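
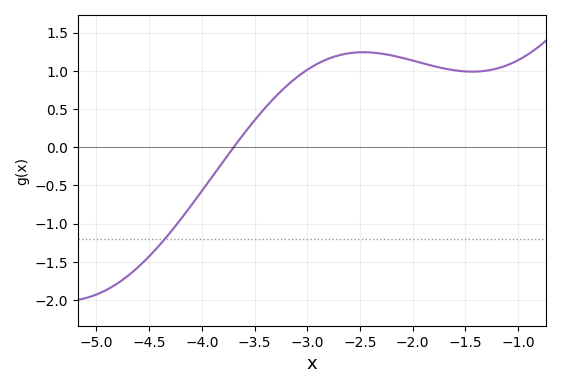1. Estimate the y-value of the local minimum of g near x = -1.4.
0.989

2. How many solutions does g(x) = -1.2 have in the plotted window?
1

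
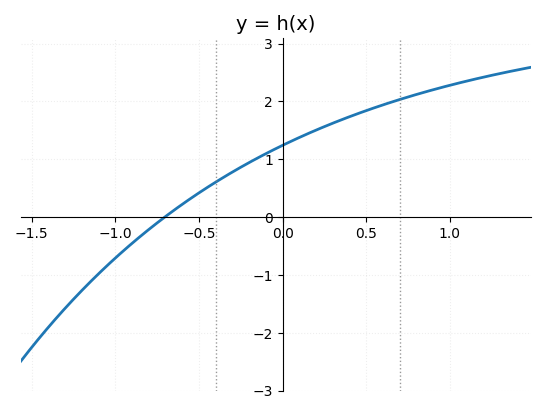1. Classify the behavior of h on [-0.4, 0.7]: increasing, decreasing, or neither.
increasing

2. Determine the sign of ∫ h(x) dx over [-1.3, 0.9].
positive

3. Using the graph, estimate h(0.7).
2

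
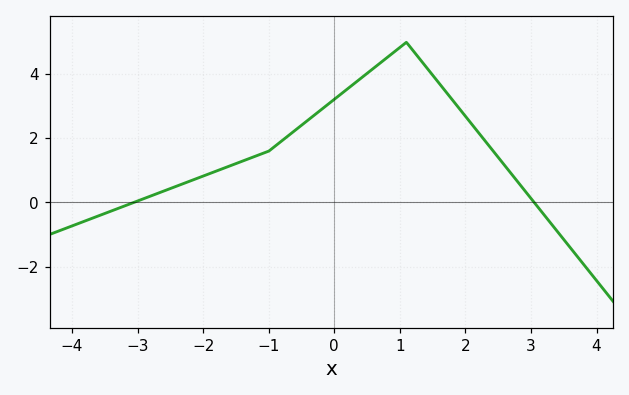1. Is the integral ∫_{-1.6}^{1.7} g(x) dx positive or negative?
positive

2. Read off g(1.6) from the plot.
3.8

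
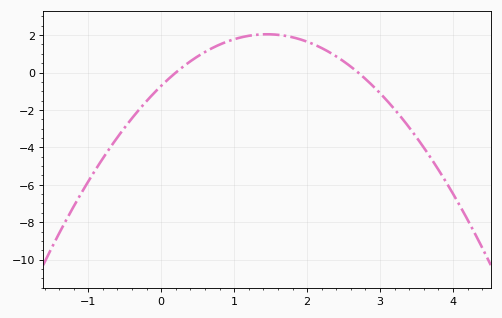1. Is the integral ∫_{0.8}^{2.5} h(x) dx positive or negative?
positive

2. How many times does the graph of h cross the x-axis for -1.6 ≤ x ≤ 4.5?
2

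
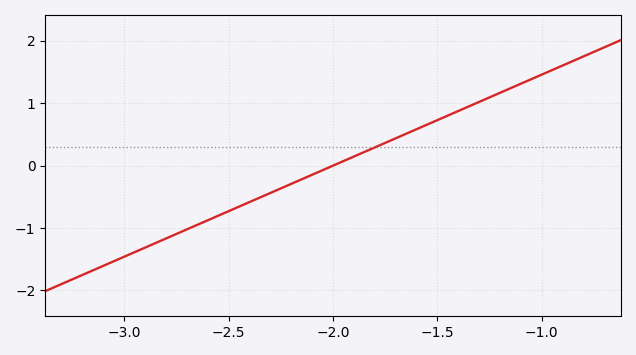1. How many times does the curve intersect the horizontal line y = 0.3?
1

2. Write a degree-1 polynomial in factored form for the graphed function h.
y = 1.46(x + 2)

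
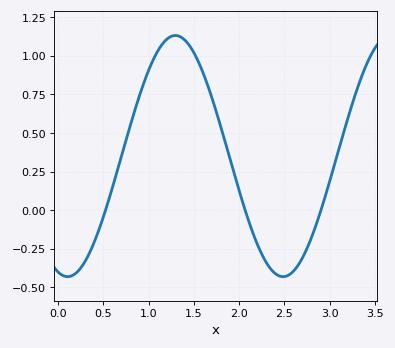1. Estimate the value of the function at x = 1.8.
0.54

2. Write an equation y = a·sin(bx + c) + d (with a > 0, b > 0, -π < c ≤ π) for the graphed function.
y = 0.78sin(2.6x - 1.9) + 0.35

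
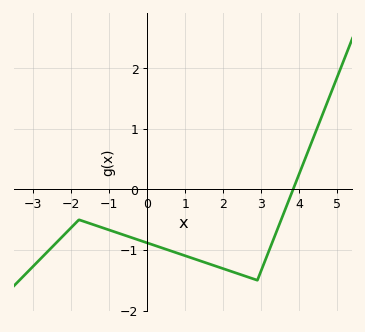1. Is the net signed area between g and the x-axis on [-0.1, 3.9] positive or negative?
negative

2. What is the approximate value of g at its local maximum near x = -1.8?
-0.5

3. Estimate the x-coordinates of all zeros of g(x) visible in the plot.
3.8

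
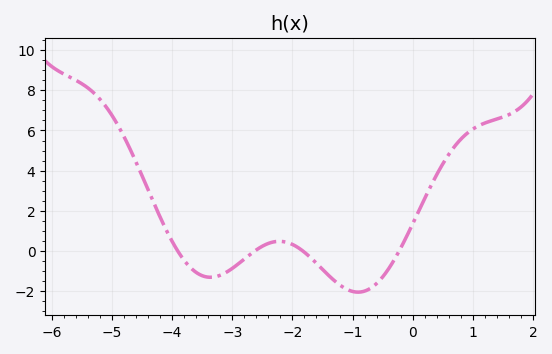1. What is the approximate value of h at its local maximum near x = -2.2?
0.481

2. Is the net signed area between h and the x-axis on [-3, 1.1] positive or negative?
positive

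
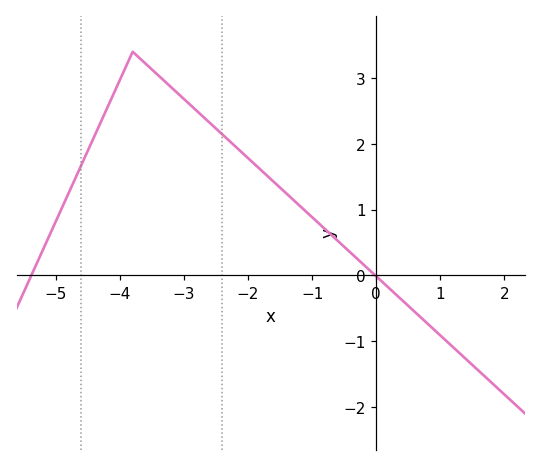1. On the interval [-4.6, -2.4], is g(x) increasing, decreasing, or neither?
neither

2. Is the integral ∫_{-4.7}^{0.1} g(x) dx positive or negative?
positive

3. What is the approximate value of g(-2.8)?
2.5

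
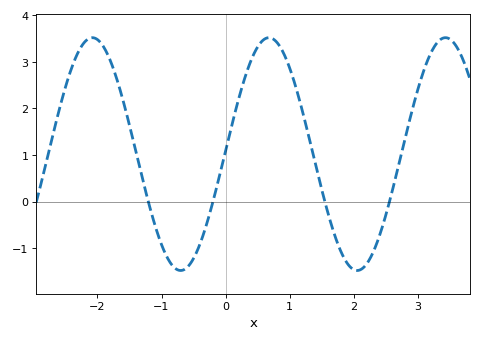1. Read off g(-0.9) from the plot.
-1.2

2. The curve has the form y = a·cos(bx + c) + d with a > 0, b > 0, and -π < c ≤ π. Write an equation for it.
y = 2.5cos(2.3x - 1.5) + 1.02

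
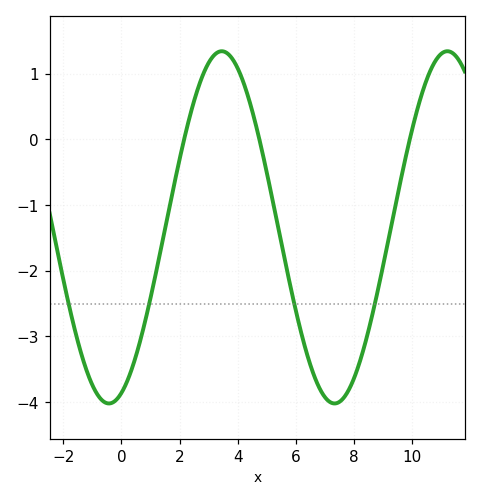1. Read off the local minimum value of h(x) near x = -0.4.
-4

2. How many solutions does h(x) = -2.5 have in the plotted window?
4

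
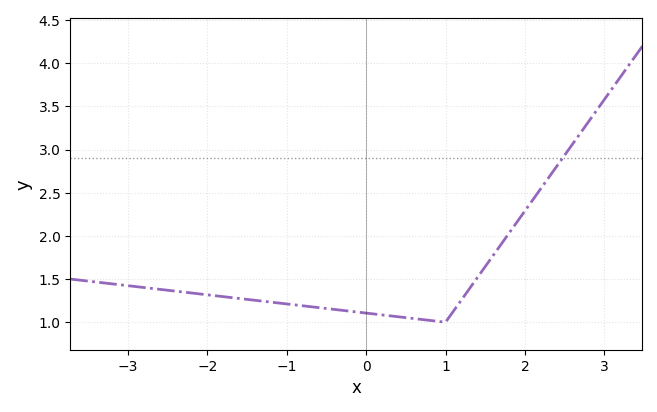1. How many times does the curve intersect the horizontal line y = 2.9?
1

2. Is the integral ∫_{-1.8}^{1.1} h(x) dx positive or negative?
positive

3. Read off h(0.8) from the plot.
1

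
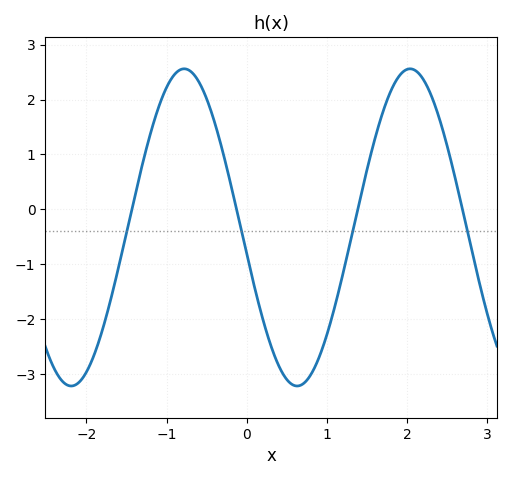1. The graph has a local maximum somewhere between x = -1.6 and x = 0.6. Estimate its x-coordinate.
-0.8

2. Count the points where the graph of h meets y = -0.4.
4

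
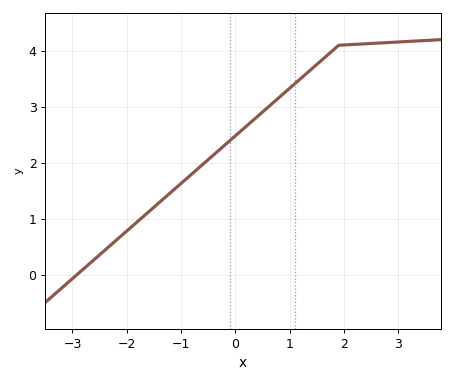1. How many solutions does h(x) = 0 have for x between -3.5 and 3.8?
1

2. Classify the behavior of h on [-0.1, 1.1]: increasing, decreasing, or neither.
increasing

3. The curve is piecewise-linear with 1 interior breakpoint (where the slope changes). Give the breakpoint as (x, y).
(1.9, 4.1)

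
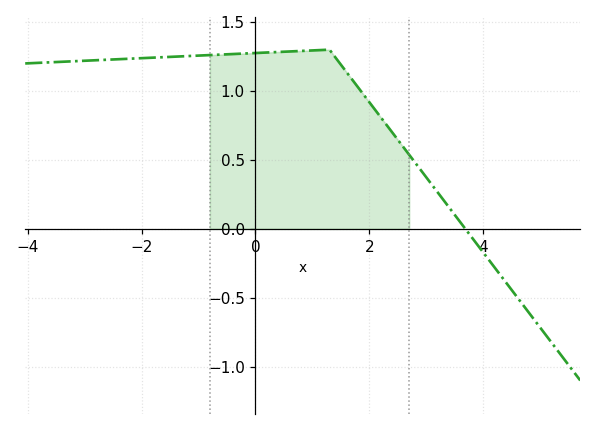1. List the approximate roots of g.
3.6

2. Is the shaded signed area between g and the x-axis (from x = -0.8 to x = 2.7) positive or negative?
positive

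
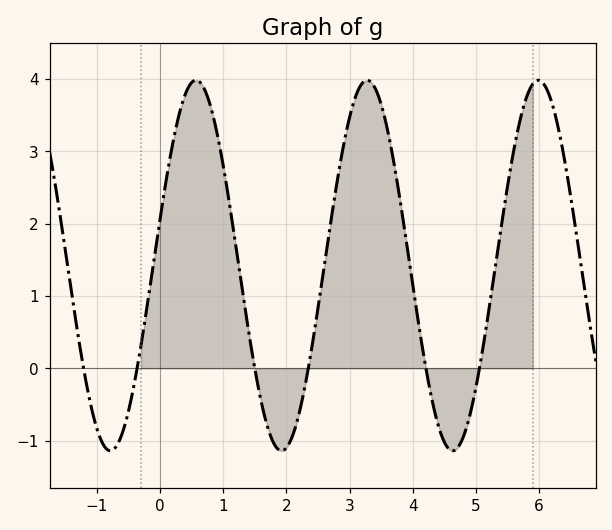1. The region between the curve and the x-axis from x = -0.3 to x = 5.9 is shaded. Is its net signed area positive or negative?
positive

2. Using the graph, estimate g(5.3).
1.4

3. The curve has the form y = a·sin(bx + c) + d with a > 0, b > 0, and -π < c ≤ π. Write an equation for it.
y = 2.56sin(2.3x + 0.25) + 1.42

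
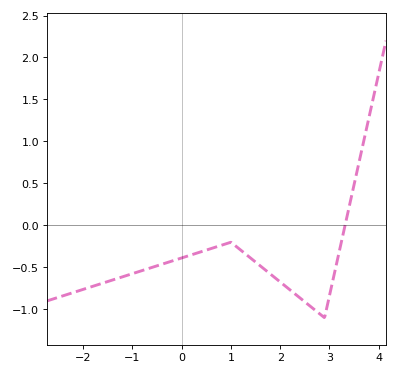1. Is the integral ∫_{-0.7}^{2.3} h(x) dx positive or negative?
negative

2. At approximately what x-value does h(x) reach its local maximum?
1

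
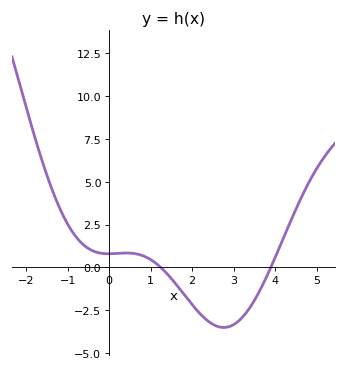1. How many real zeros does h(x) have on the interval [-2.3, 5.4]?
2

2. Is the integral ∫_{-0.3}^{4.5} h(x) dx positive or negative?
negative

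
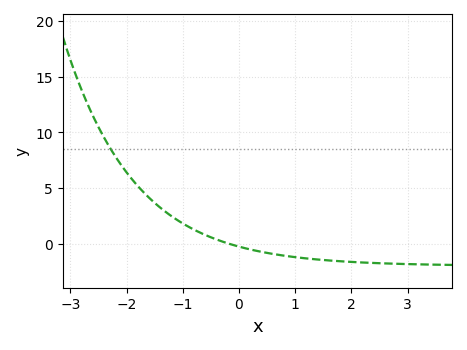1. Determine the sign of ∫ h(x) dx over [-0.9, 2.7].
negative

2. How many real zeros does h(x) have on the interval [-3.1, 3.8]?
1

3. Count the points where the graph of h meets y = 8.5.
1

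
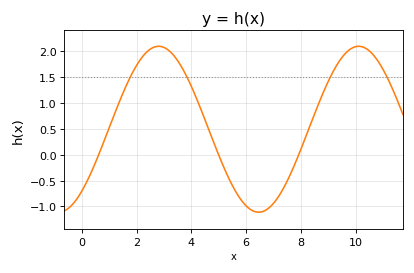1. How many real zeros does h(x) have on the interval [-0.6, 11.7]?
3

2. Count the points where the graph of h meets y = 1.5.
4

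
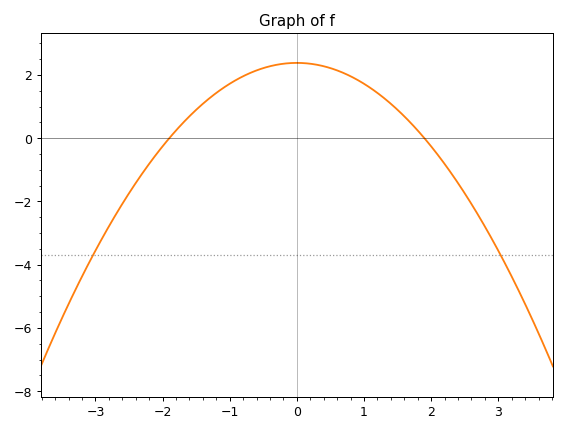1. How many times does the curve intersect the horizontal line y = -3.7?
2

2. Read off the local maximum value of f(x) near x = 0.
2.38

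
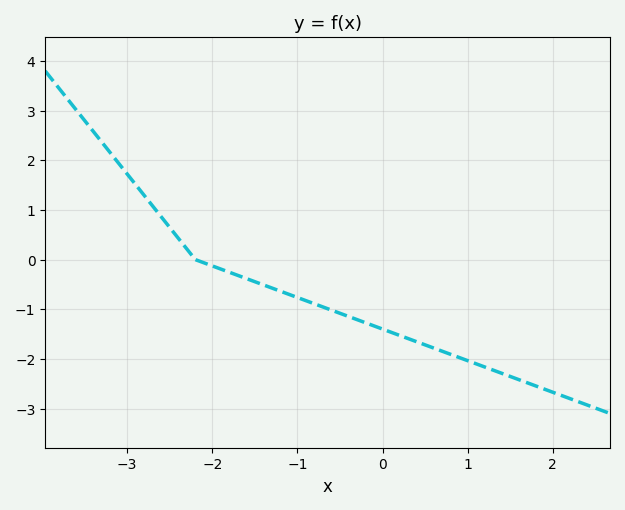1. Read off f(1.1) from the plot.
-2.1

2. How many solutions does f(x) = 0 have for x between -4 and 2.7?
1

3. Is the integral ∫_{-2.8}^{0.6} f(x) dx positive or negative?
negative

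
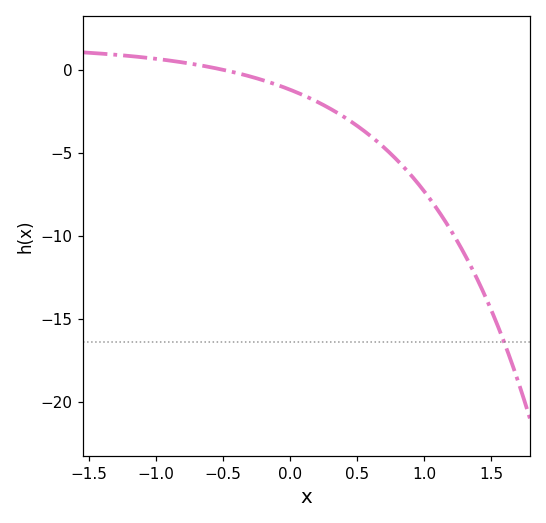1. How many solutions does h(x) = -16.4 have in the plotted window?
1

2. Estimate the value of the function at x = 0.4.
-3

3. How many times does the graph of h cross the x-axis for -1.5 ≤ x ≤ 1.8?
1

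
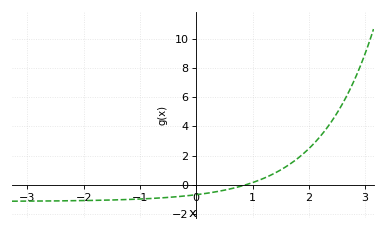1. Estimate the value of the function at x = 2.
2.47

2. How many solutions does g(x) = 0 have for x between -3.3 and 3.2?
1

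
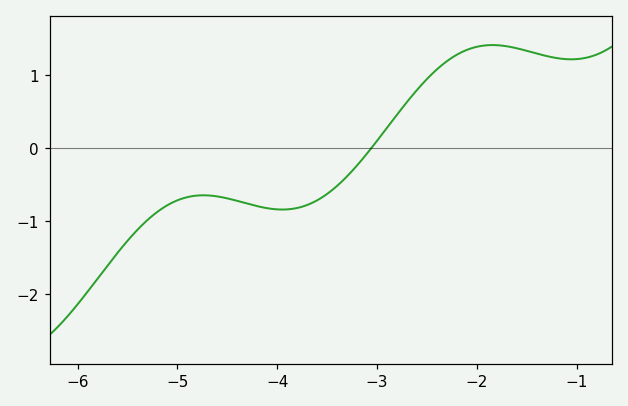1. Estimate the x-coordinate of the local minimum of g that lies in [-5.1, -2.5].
-3.95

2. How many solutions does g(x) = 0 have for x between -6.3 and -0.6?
1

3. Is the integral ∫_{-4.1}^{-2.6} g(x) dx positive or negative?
negative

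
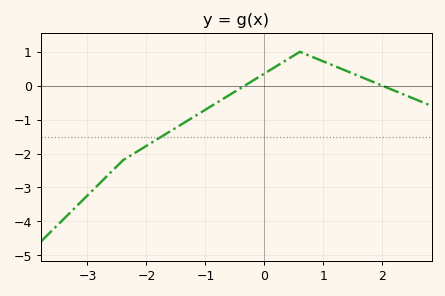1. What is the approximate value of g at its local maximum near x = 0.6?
1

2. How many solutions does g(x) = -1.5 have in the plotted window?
1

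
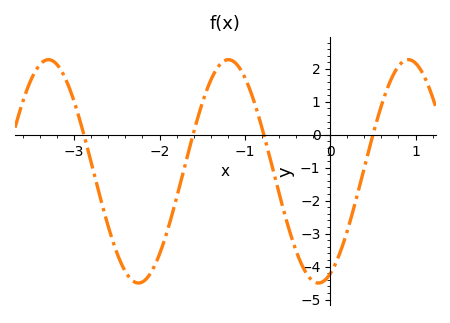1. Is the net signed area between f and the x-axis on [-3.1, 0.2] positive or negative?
negative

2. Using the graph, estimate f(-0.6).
-1.8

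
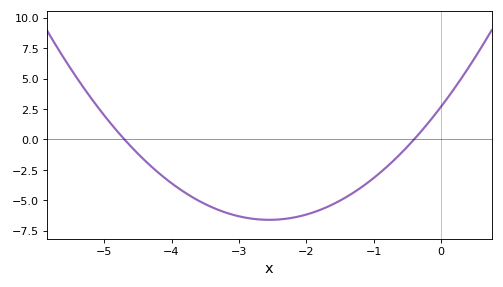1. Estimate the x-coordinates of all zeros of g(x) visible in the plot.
-4.7, -0.4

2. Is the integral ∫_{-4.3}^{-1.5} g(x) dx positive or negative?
negative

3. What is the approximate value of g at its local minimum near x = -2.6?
-6.6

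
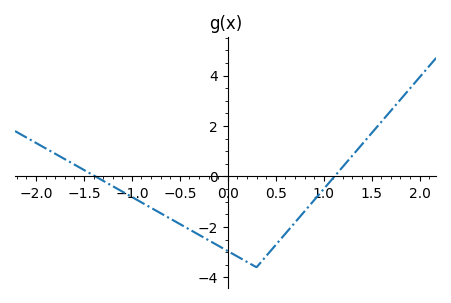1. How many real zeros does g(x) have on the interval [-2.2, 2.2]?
2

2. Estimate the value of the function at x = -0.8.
-1.24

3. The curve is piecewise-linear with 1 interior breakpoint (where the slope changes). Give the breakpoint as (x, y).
(0.3, -3.6)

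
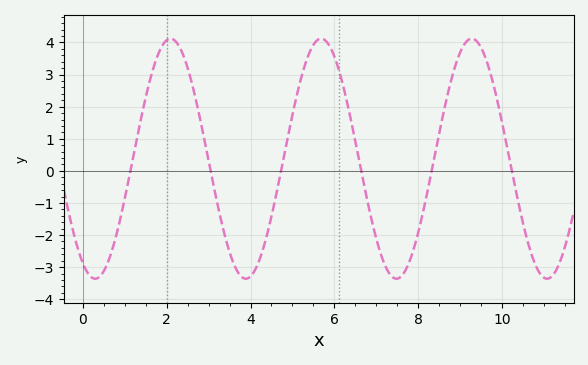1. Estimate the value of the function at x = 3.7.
-3.16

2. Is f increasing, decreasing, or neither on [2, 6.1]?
neither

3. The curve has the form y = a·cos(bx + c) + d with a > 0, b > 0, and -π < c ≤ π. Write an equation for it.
y = 3.74cos(1.75x + 2.62) + 0.38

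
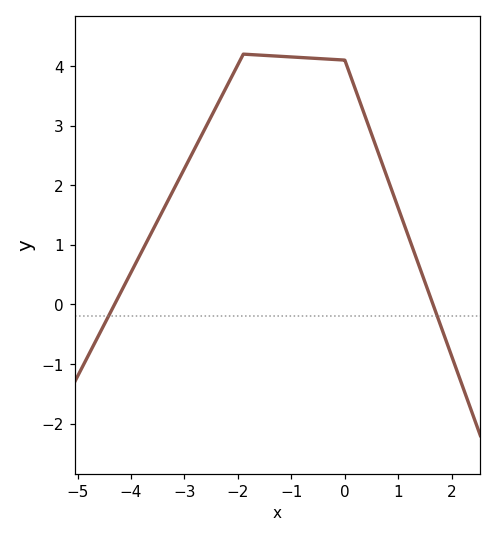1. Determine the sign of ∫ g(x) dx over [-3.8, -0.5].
positive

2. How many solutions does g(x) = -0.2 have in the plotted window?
2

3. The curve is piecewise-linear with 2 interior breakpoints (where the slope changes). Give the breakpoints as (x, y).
(-1.9, 4.2); (0, 4.1)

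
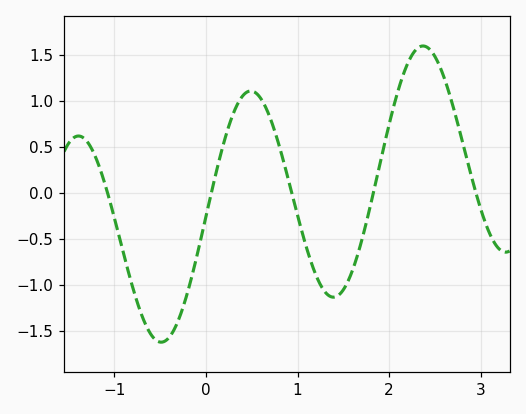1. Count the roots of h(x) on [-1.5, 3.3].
5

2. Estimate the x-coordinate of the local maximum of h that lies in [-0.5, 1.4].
0.489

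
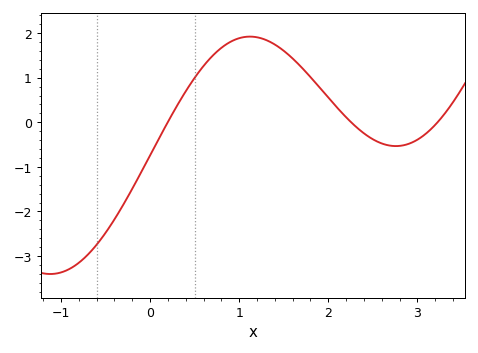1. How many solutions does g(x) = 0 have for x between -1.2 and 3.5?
3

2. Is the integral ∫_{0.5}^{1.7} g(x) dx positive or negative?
positive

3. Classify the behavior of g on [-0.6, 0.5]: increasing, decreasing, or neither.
increasing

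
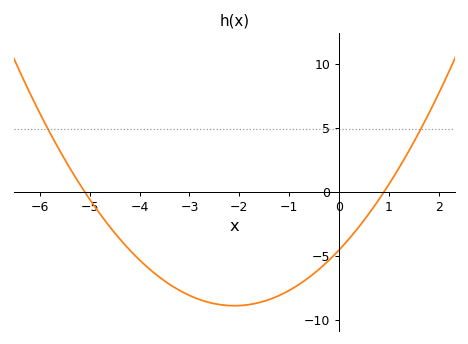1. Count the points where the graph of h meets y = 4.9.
2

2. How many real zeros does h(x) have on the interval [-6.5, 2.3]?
2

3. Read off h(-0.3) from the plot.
-5.7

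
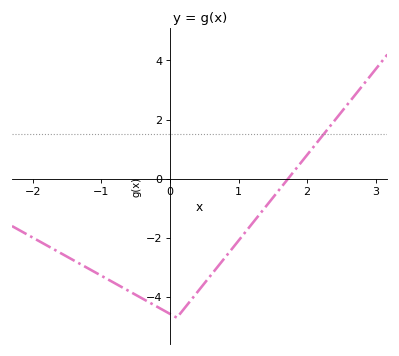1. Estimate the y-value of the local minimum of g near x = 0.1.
-4.6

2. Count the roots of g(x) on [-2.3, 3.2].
1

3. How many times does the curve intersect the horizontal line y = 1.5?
1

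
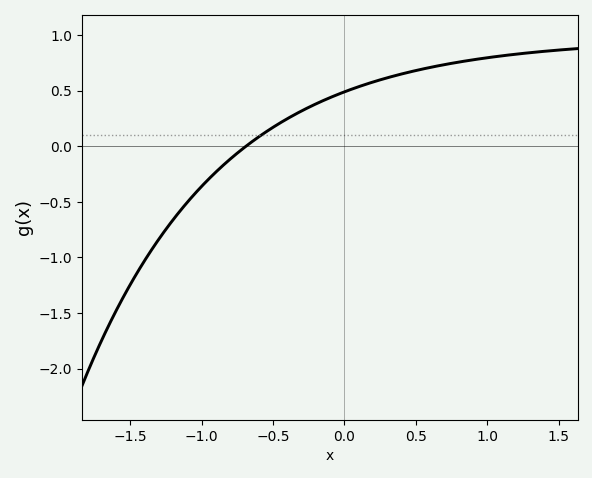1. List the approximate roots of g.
-0.7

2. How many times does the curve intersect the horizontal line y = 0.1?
1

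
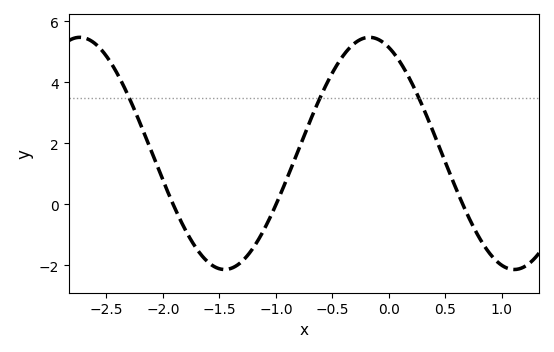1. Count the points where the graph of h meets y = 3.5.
3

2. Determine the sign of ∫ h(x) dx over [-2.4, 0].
positive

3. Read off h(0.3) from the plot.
3.21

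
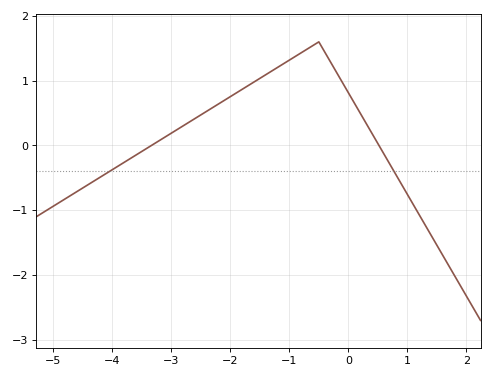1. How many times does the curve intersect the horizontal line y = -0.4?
2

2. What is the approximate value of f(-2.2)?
0.642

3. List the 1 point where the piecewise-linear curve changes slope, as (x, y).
(-0.5, 1.6)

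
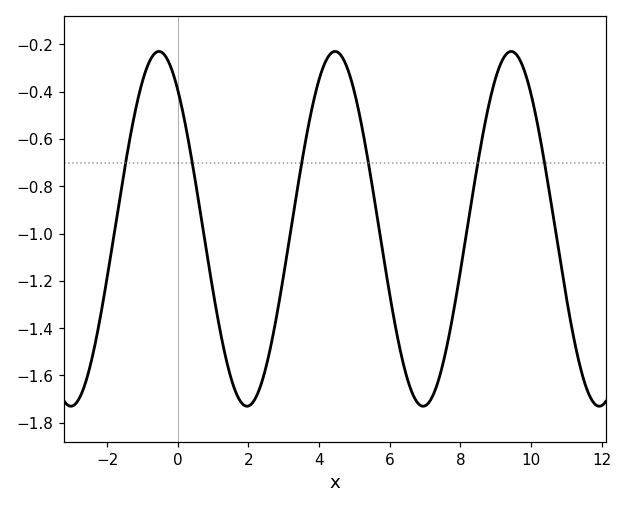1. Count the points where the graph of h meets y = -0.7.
6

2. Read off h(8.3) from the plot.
-0.88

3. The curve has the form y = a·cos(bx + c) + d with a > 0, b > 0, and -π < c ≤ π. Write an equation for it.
y = 0.75cos(1.26x + 0.672) - 0.98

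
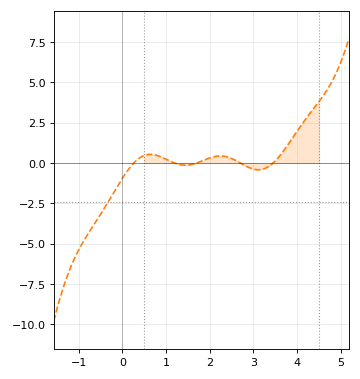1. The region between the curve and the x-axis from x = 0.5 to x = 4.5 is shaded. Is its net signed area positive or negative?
positive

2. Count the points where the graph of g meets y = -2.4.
1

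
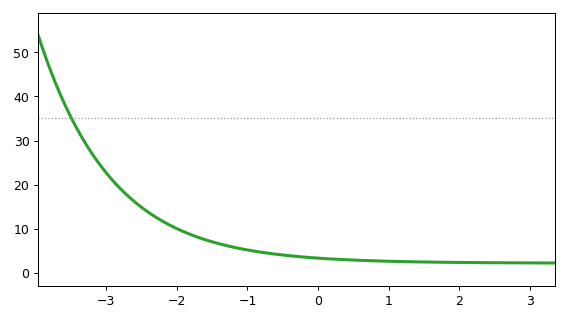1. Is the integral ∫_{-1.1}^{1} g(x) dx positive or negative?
positive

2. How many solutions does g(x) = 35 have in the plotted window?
1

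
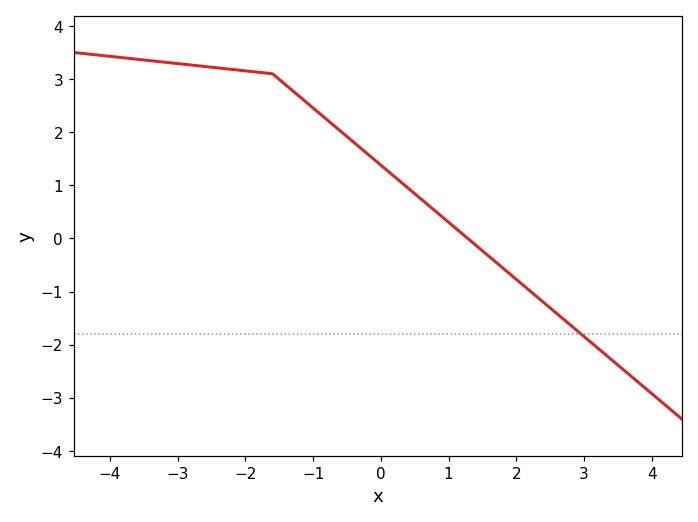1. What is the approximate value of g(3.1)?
-2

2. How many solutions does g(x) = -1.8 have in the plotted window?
1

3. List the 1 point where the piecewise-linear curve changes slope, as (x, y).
(-1.6, 3.1)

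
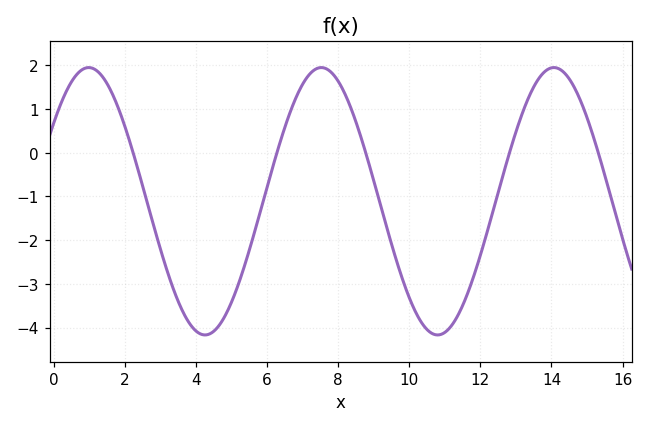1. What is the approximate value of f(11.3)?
-3.8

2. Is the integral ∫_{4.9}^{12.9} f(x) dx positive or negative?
negative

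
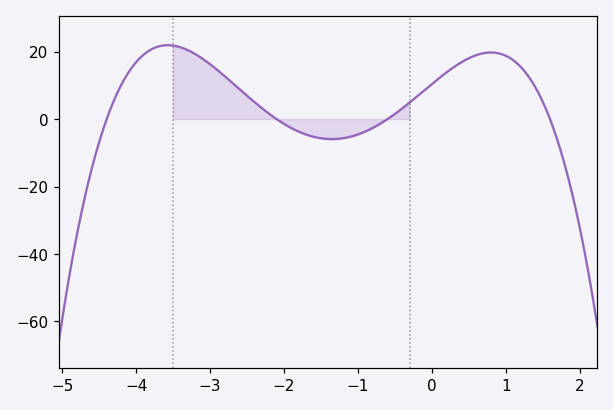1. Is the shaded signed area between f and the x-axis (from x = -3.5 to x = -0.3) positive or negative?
positive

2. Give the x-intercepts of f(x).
-4.4, -2.1, -0.6, 1.6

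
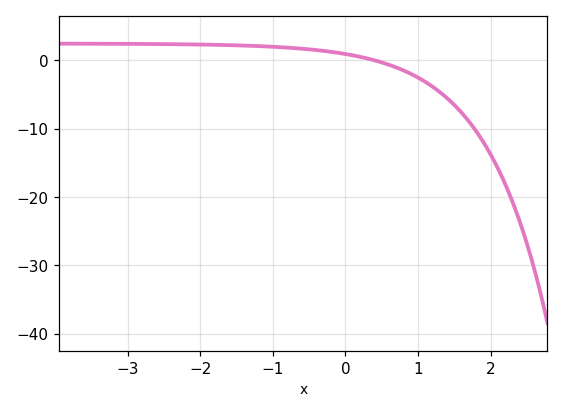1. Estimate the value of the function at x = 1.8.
-10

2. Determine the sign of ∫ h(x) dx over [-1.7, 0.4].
positive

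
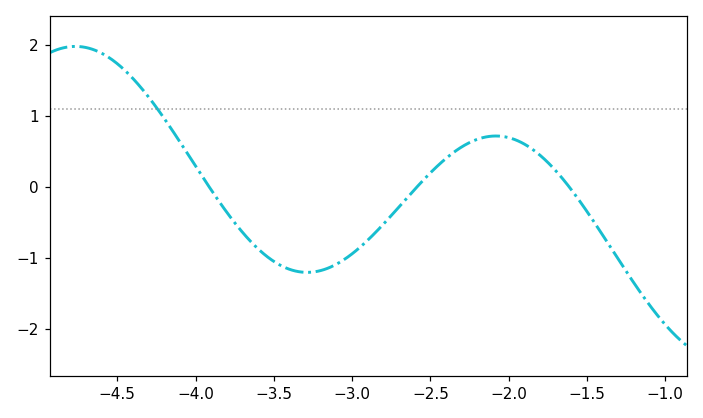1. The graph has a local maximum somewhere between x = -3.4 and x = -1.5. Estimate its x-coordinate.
-2.1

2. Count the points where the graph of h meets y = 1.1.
1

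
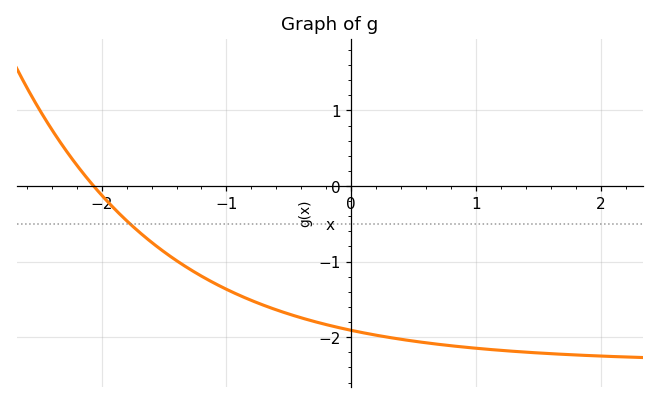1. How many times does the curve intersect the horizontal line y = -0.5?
1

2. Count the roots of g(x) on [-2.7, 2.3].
1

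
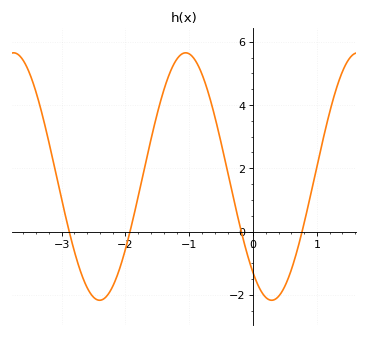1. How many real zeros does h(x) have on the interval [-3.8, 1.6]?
4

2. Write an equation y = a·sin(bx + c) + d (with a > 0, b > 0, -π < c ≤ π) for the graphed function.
y = 3.91sin(2.33x - 2.25) + 1.74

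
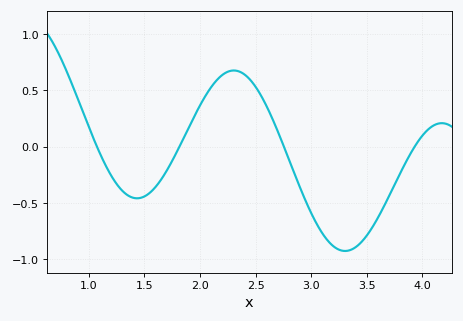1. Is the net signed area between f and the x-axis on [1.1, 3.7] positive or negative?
negative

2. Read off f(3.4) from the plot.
-0.894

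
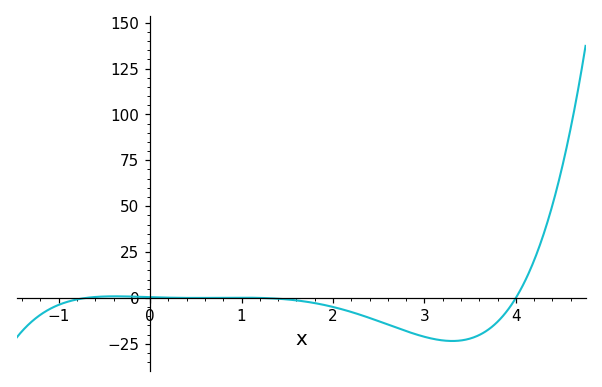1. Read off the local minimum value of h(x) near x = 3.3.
-24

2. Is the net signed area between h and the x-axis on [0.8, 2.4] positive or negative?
negative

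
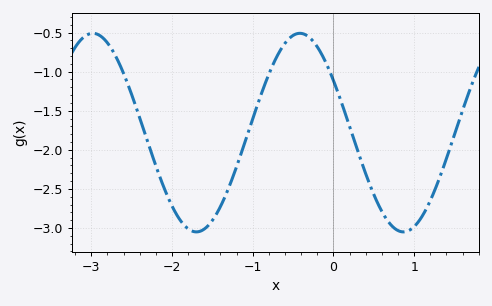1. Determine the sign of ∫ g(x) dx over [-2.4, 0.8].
negative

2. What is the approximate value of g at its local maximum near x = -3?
-0.51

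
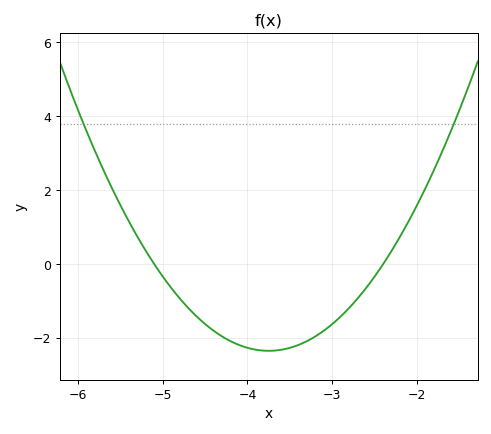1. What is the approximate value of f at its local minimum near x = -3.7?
-2.4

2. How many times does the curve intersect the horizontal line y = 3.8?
2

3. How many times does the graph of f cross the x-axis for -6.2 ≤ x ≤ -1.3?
2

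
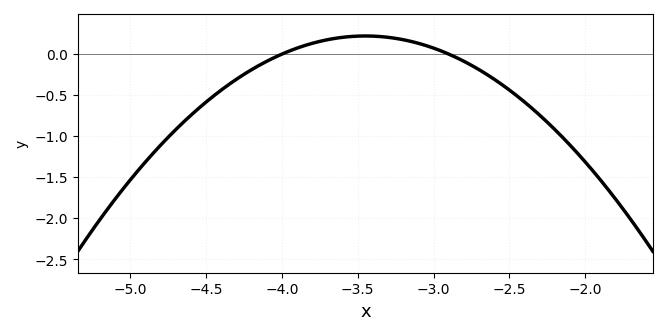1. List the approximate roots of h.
-4, -2.9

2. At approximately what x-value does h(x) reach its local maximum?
-3.45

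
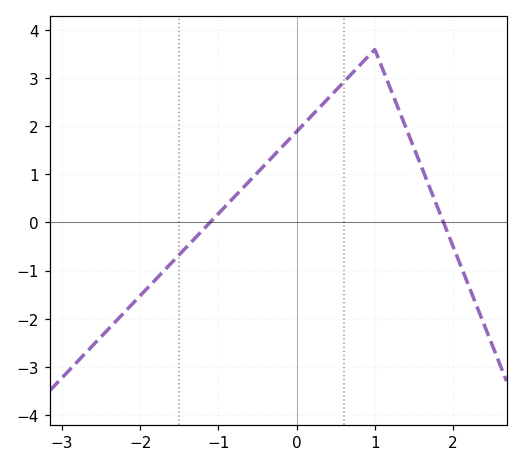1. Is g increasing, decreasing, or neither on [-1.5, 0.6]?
increasing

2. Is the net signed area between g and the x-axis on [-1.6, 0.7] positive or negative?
positive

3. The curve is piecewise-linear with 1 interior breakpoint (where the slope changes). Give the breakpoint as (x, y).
(1, 3.6)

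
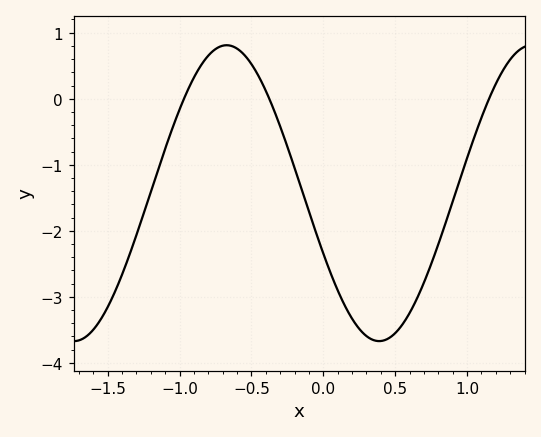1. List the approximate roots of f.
-0.95, -0.4, 1.15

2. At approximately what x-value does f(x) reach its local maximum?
-0.65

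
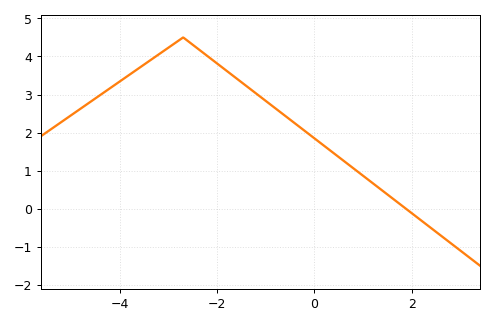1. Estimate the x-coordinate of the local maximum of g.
-2.8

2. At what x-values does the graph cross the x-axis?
1.8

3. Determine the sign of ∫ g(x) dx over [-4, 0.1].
positive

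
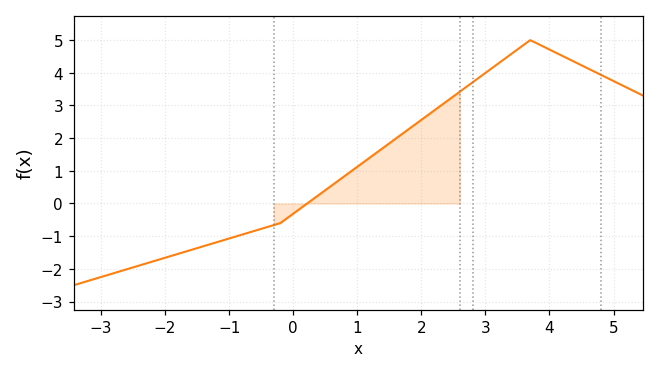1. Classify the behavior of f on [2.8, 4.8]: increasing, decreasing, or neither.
neither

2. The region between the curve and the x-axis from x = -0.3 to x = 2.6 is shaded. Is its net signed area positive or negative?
positive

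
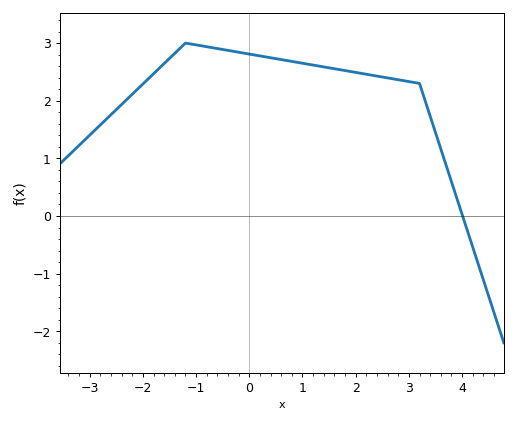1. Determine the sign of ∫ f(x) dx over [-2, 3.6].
positive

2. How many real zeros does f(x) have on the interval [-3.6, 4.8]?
1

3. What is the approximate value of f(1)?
2.65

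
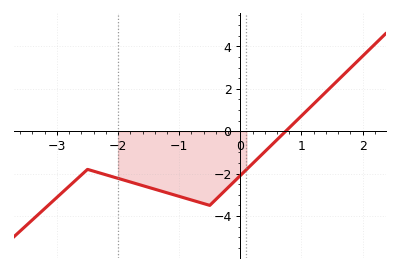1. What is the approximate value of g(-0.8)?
-3.2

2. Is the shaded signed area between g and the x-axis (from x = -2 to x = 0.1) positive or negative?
negative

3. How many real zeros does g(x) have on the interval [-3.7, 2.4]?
1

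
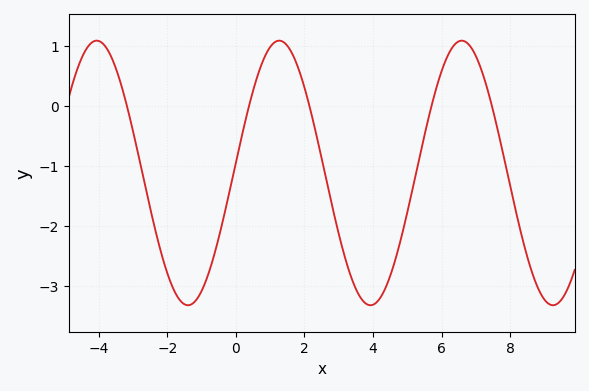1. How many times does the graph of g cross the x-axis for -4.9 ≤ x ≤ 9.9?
5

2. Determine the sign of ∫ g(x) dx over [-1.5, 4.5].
negative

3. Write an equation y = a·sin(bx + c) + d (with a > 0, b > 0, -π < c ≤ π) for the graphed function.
y = 2.21sin(1.2x + 0.08) - 1.12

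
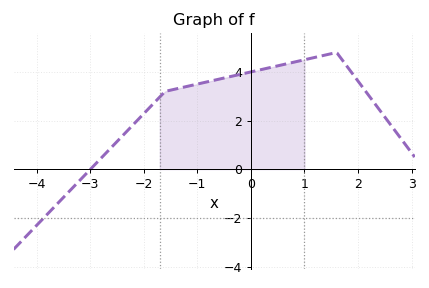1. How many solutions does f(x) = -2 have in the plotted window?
1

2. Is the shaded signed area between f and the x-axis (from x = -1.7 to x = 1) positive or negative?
positive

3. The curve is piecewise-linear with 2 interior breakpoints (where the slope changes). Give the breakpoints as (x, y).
(-1.6, 3.2); (1.6, 4.8)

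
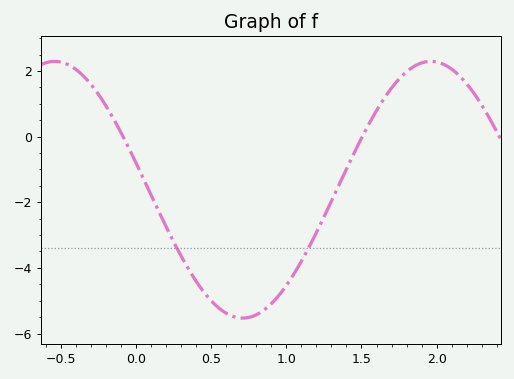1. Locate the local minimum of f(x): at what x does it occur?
0.7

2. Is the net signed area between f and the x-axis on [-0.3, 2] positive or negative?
negative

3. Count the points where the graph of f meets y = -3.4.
2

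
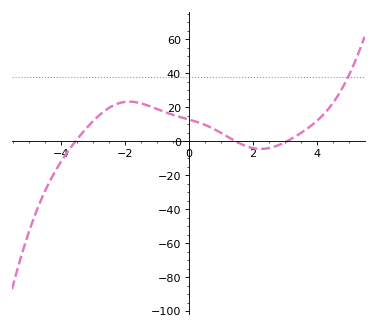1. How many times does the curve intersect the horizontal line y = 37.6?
1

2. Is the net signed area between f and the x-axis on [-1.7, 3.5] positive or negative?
positive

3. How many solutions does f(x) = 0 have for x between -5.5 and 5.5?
3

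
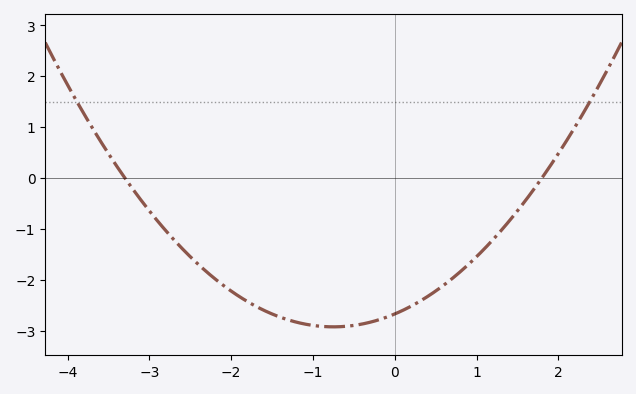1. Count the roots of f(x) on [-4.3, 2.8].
2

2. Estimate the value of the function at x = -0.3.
-2.8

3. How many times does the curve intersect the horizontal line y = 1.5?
2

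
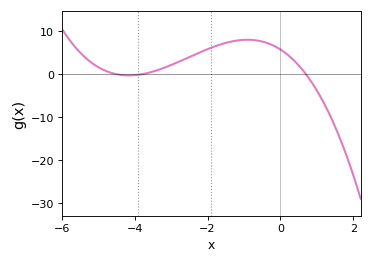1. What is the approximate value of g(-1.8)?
6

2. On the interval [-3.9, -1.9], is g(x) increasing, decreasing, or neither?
increasing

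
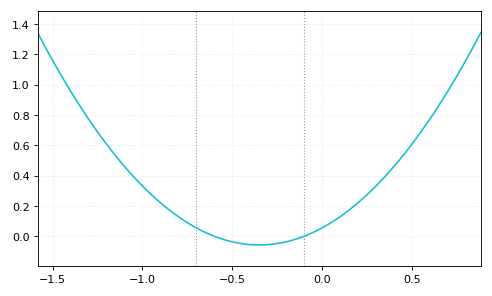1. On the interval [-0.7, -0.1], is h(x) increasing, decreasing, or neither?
neither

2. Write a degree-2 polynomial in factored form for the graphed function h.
y = 0.92(x + 0.6)(x + 0.1)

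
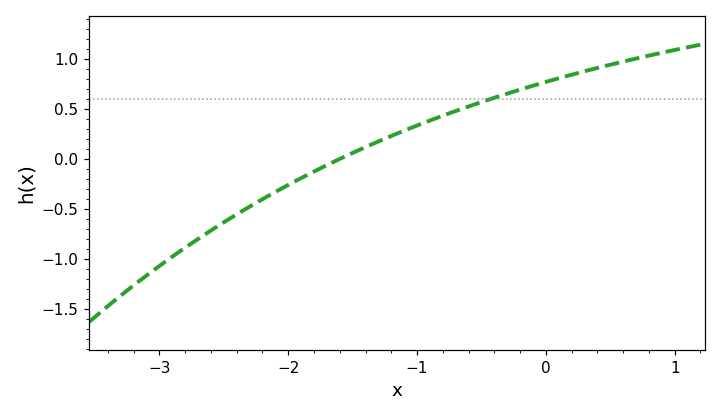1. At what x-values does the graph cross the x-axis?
-1.6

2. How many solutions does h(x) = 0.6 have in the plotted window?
1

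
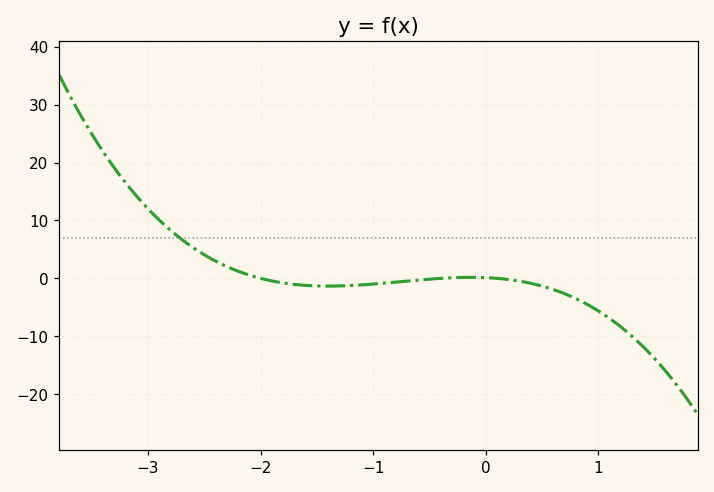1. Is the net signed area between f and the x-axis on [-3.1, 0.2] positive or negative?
positive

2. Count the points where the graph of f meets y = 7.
1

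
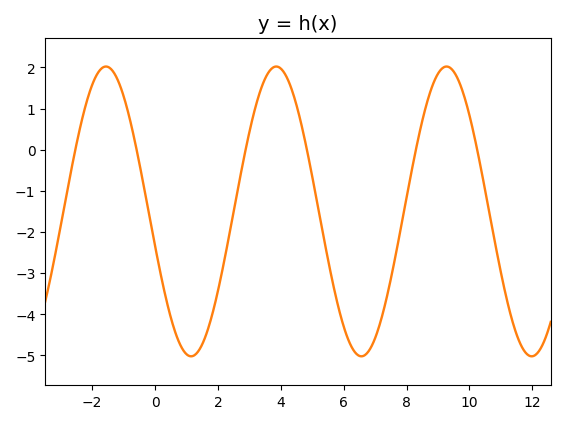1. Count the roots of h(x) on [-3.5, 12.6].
6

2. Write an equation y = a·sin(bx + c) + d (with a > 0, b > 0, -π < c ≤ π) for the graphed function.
y = 3.52sin(1.2x - 2.9) - 1.5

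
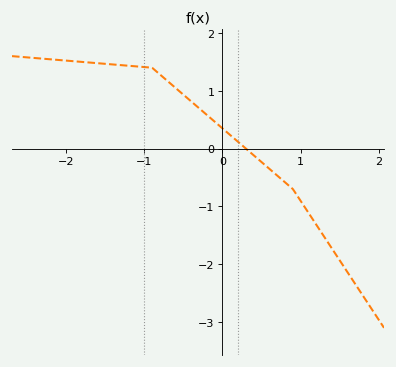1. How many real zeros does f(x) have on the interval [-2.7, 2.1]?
1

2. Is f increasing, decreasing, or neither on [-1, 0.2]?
decreasing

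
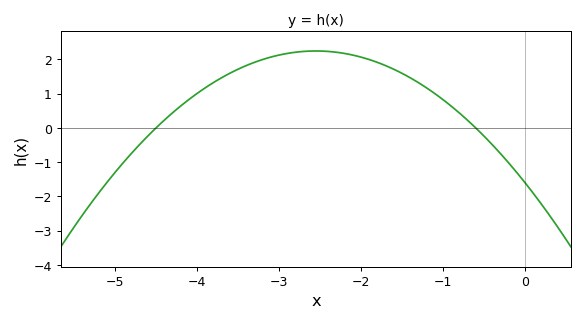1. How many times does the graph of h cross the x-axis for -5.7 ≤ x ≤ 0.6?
2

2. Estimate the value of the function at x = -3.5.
1.7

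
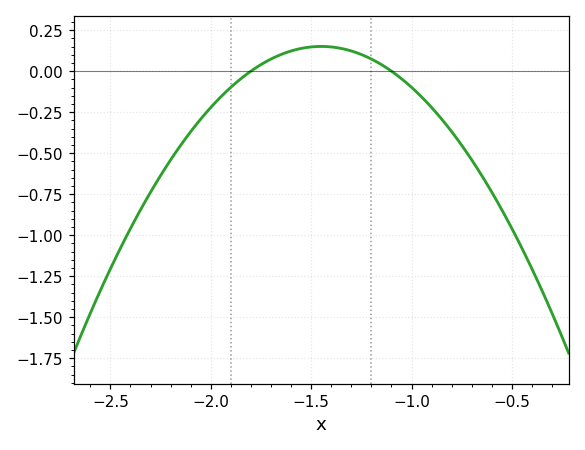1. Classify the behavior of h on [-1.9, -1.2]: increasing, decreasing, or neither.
neither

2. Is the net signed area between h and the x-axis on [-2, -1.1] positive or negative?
positive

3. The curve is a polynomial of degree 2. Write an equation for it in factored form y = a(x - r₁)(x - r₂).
y = -1.23(x + 1.8)(x + 1.1)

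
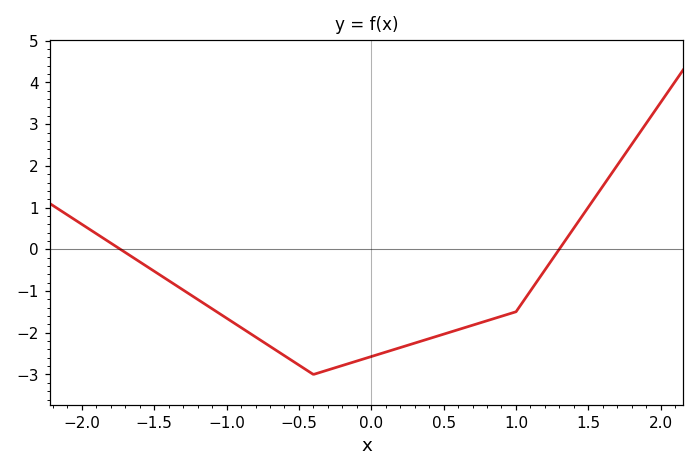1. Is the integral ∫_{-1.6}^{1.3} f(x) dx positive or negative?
negative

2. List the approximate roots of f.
-1.73, 1.3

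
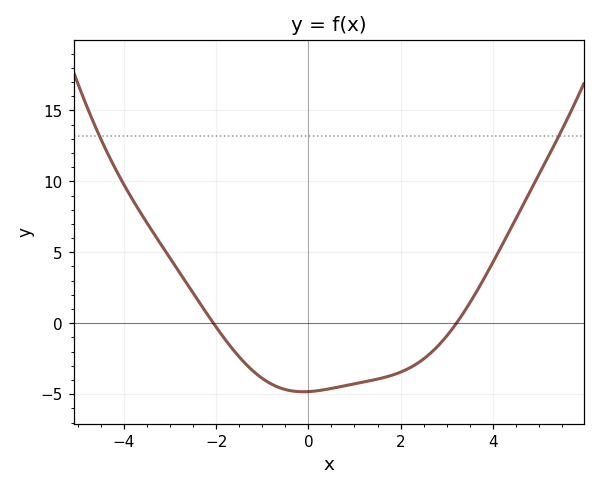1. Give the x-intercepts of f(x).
-2, 3.2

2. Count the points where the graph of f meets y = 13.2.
2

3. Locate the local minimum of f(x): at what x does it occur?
-0.2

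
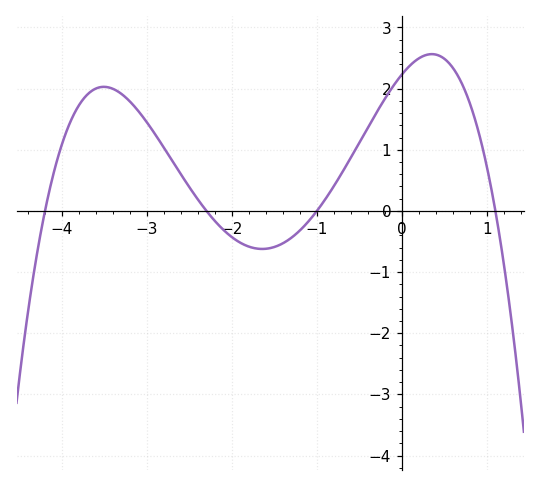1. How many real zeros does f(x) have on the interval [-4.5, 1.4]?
4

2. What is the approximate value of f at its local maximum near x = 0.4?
2.6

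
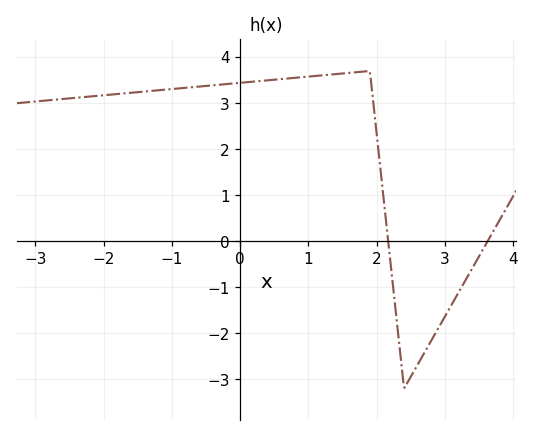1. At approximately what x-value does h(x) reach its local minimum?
2.4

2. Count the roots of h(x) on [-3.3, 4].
2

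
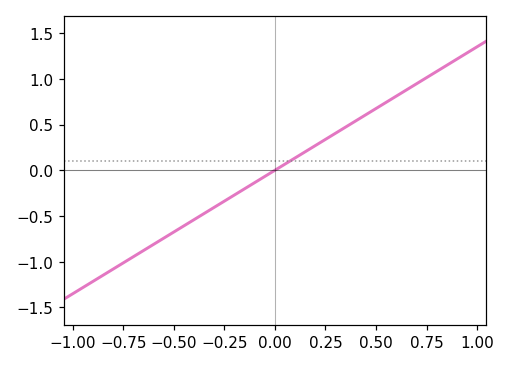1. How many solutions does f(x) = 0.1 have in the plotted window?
1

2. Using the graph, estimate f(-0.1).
-0.135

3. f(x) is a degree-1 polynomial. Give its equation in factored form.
y = 1.35(x - 0)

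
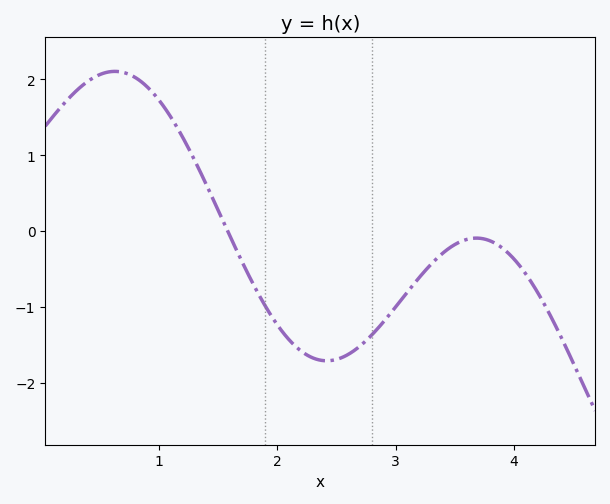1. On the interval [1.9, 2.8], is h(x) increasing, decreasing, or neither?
neither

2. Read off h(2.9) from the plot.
-1.19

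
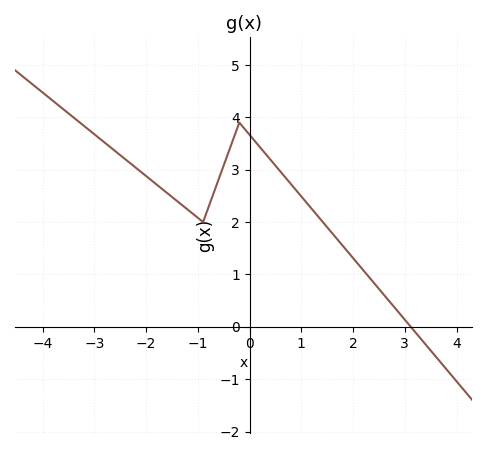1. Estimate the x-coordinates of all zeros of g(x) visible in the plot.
3.12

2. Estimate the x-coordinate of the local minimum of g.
-0.903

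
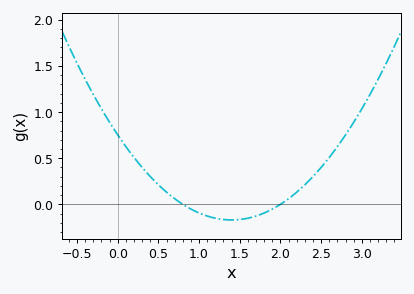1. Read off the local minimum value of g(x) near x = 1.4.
-0.169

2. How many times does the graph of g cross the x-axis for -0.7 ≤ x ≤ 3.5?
2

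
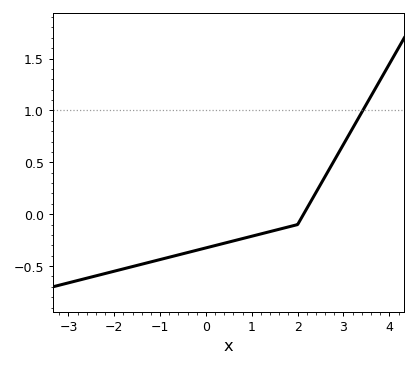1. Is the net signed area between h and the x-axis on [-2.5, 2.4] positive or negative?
negative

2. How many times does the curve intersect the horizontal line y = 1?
1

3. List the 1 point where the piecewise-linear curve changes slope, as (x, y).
(2, -0.1)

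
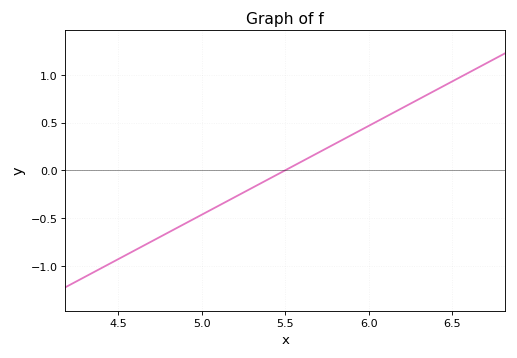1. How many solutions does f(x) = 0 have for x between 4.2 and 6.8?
1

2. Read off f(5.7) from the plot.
0.2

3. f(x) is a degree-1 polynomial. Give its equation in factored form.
y = 0.93(x - 5.5)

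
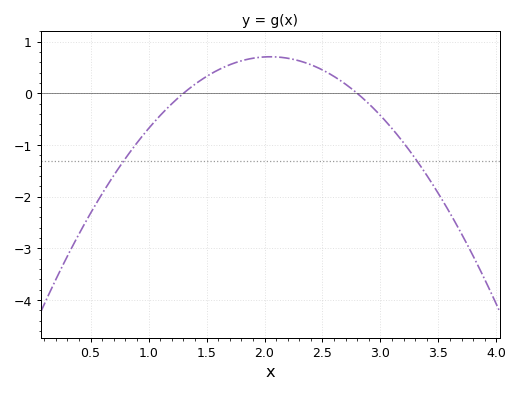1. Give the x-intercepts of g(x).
1.3, 2.8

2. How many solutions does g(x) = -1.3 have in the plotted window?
2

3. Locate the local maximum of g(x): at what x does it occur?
2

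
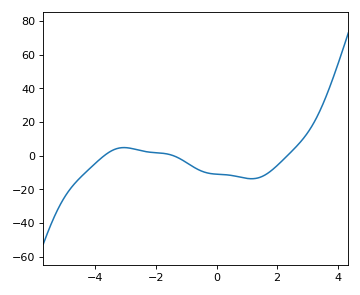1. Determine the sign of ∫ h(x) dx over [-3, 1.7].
negative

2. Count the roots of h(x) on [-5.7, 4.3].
3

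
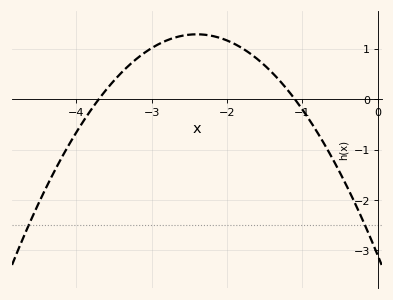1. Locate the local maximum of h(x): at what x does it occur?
-2.4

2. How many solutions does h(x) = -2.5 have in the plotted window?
2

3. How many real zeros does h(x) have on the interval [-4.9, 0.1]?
2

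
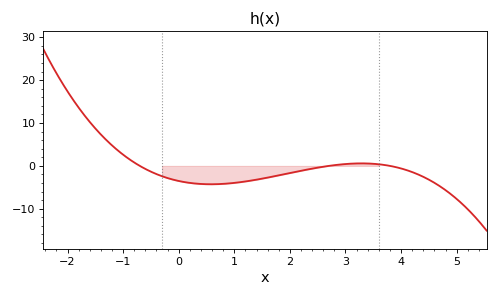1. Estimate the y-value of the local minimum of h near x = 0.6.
-4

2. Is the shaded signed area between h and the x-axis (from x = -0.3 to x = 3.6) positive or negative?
negative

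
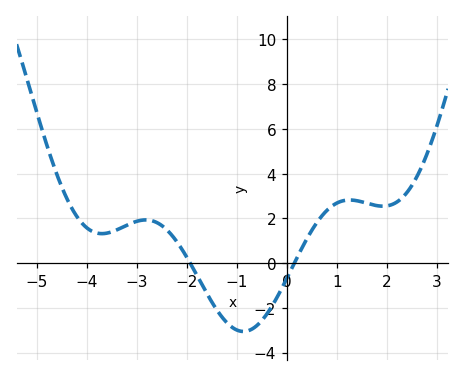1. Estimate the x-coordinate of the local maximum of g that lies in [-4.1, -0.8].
-2.8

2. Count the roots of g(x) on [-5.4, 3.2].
2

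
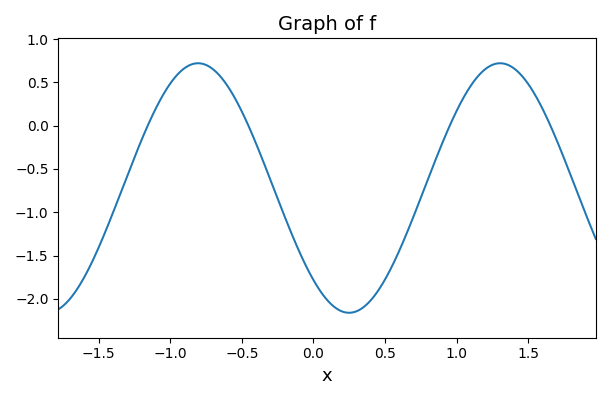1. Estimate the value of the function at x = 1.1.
0.45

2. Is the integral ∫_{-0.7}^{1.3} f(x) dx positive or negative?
negative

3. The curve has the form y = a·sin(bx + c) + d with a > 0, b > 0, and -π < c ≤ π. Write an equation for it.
y = 1.44sin(3x - 2.3) - 0.72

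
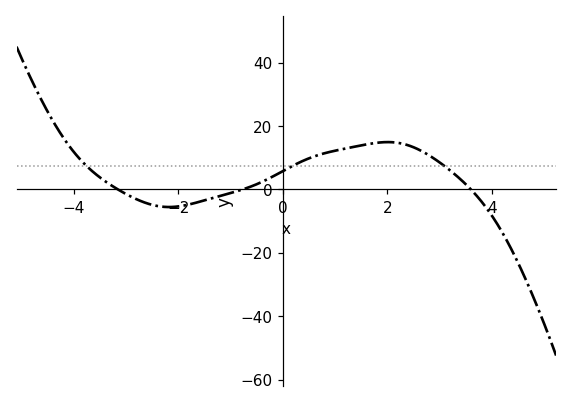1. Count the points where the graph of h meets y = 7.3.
3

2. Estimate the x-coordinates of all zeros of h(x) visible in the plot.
-3.16, -0.771, 3.6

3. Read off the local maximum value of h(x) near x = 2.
15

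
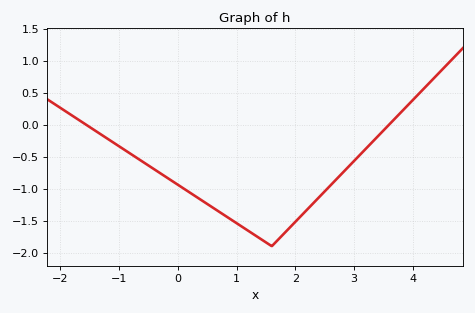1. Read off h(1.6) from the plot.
-1.9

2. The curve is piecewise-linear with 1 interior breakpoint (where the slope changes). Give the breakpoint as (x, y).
(1.6, -1.9)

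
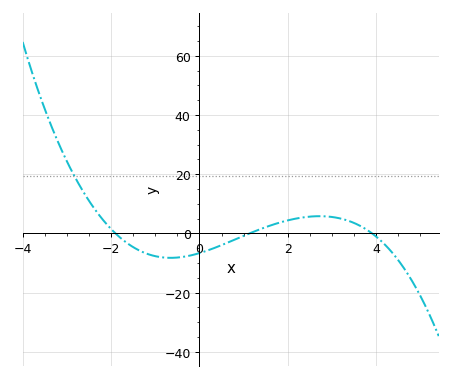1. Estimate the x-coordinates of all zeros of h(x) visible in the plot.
-1.9, 1.13, 3.9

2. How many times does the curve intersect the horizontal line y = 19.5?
1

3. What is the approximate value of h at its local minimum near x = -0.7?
-8.27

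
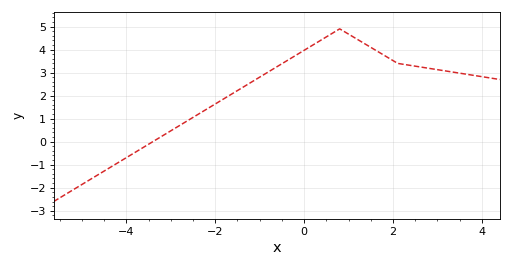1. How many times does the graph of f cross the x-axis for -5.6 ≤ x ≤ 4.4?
1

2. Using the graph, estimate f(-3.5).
-0.113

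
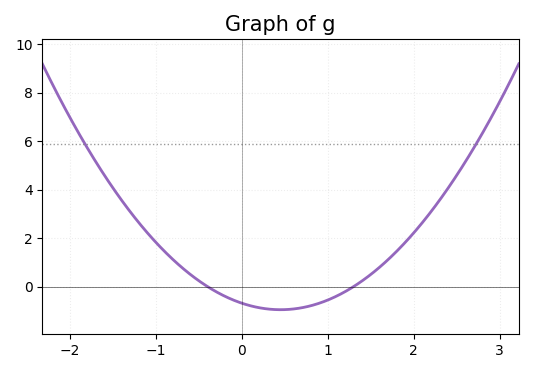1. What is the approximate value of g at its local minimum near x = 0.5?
-0.954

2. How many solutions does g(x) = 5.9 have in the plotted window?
2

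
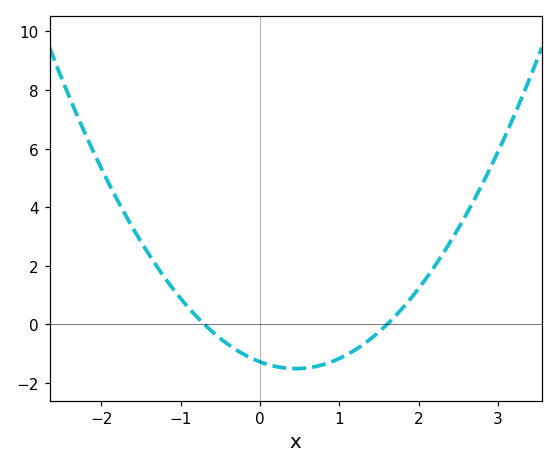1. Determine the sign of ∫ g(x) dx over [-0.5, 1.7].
negative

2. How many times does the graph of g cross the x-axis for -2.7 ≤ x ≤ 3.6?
2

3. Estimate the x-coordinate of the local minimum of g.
0.5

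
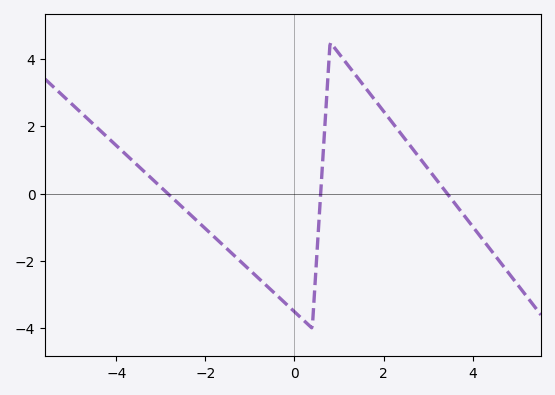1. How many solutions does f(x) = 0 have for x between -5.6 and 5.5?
3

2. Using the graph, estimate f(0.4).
-4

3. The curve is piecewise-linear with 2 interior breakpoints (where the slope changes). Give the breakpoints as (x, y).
(0.4, -4); (0.8, 4.5)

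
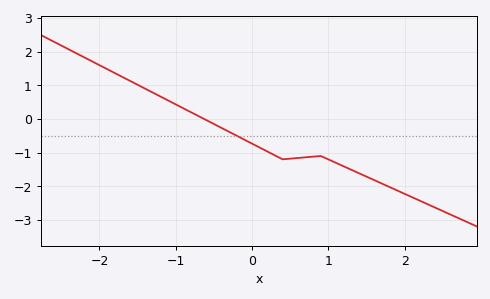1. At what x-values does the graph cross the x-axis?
-0.6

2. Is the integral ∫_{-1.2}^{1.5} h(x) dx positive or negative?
negative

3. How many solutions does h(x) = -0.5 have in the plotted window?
1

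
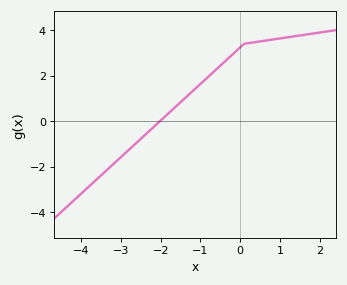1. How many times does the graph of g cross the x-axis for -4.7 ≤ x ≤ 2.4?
1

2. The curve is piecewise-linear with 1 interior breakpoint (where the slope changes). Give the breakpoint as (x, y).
(0.1, 3.4)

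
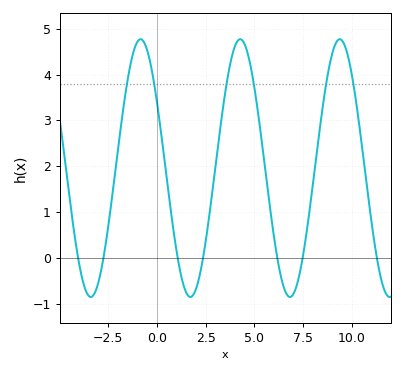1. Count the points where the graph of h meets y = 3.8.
6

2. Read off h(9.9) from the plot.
4.21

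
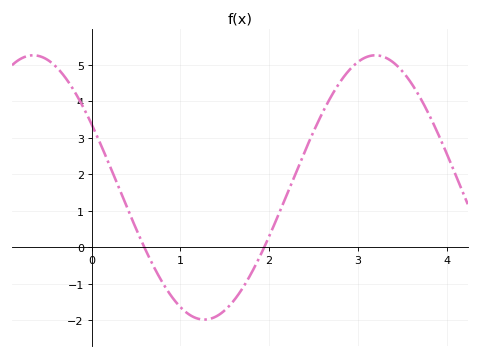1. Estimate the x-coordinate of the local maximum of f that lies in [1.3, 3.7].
3.2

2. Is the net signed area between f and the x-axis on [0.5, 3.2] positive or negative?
positive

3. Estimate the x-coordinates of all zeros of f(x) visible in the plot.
0.6, 1.9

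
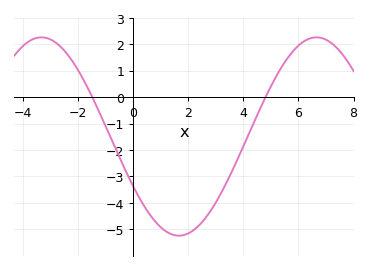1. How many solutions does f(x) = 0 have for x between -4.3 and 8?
2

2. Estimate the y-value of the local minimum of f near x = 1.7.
-5.2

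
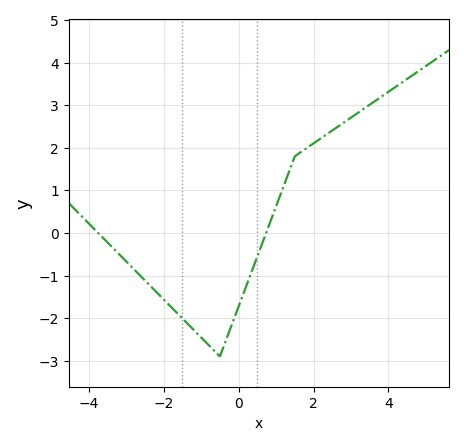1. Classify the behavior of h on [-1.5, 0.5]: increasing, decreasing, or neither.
neither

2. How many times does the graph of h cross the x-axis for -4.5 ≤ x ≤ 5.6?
2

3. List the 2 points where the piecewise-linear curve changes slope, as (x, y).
(-0.5, -2.9); (1.5, 1.8)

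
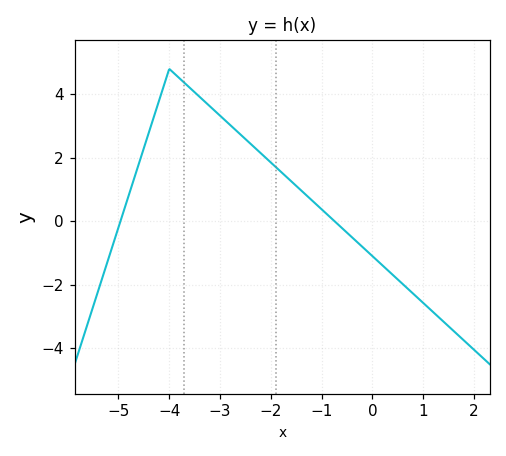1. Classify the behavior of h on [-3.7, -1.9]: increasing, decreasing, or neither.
decreasing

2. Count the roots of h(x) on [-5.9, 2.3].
2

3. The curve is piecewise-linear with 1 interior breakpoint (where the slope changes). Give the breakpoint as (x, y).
(-4, 4.8)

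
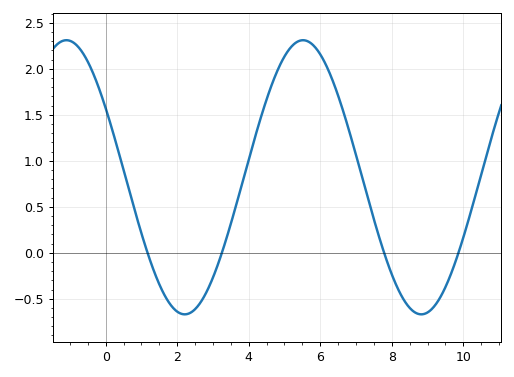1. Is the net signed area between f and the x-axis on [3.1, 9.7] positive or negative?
positive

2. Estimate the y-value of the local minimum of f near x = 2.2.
-0.67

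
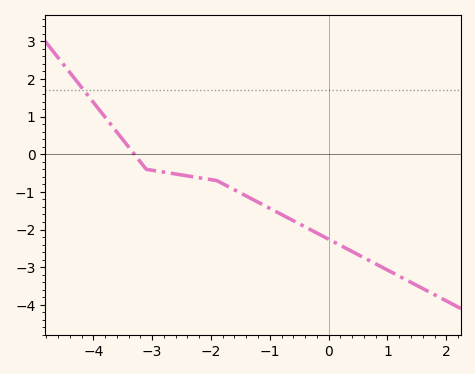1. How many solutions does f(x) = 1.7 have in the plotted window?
1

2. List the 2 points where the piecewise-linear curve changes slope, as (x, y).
(-3.1, -0.4); (-1.9, -0.7)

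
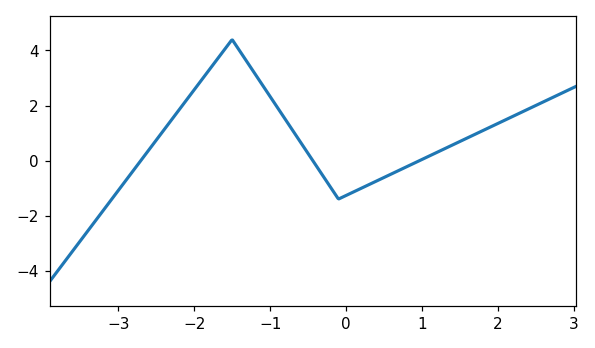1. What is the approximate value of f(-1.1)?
2.74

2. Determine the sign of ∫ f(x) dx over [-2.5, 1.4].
positive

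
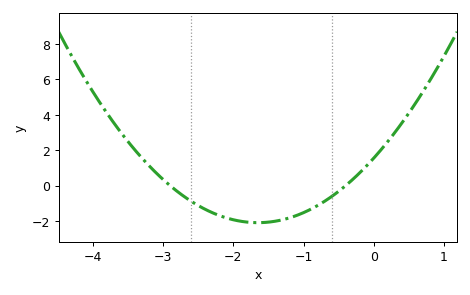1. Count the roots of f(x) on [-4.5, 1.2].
2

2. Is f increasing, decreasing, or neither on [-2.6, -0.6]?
neither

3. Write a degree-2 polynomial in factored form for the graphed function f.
y = 1.34(x + 2.9)(x + 0.4)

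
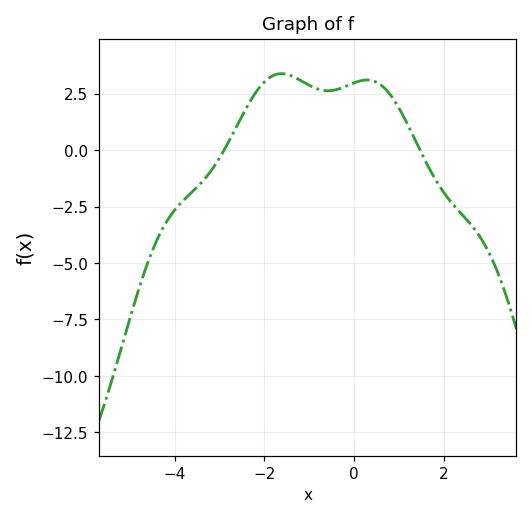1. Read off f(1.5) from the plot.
-0.2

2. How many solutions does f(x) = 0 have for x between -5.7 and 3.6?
2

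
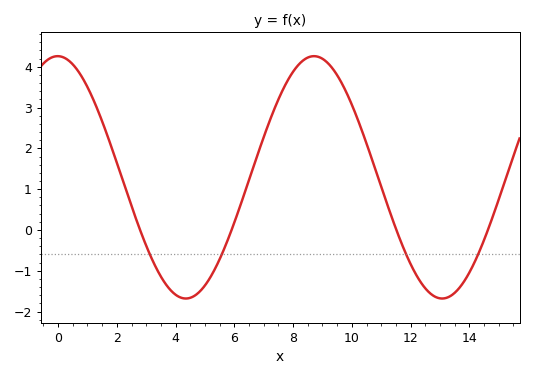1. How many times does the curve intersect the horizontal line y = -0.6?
4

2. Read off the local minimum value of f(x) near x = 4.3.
-1.68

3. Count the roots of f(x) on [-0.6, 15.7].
4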